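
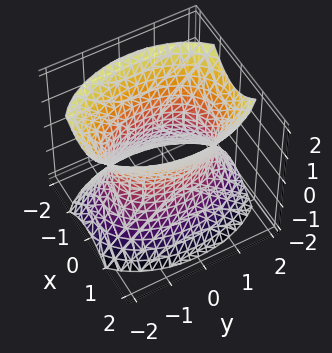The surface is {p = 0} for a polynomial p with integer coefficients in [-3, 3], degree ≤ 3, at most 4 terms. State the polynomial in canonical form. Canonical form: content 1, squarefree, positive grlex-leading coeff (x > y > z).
1. Degree: one connected sheet with a waist; a quadric, so deg p = 2.
2. Symmetries: mirror symmetry x ↦ −x ⇒ only even powers of x; it's symmetric under y → −y, forcing even powers of y; mirror symmetry z ↦ −z ⇒ only even powers of z.
3. From the axis intercepts and sections: among the integer gridlines, it crosses the x-axis at x ∈ {-1, 1}; it misses every integer gridline on the z-axis.
4. Together with the visible shape, these determine p as stated.

2*x^2 + y^2 - z^2 - 2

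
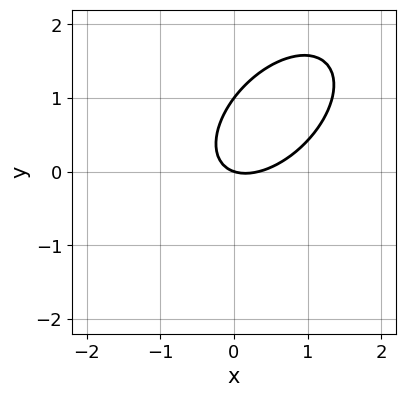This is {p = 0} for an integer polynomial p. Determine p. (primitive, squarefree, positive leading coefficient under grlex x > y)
3*x^2 - 3*x*y + 3*y^2 - x - 3*y

(a) Degree: the shape is more complex than any degree-1 curve, so deg p = 2.
(b) Checking where it meets the axes: the y-axis gridline crossings are at y ∈ {0, 1}; it crosses the x-axis at the gridline x = 0.
(c) These observations pin down the coefficients.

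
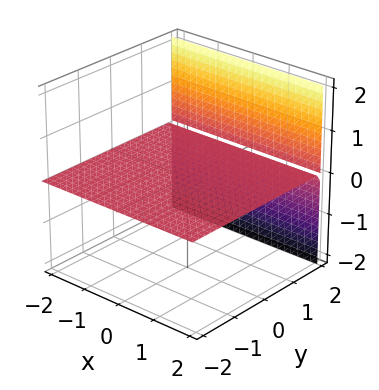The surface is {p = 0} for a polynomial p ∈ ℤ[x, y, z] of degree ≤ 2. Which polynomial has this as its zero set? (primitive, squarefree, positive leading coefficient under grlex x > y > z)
y*z - 2*z

There are 2 components. Treating them together as one polynomial.
deg p = 2. No degree-1 surface has this shape.
Reading off the gridlines: the visible x-axis segment lies entirely on the surface; the visible y-axis segment lies entirely on the surface; it crosses the z-axis at the gridline z = 0.
Fitting integer coefficients to these (and the overall shape) gives p.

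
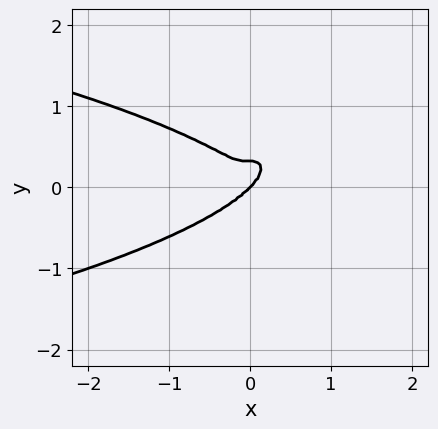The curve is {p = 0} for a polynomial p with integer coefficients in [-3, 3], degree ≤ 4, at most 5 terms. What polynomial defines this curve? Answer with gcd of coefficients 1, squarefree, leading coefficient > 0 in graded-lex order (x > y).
1. deg p = 4.
2. Reading off the gridlines: it crosses the y-axis at the gridline y = 0; it meets the x-axis at x = 0 (among the integer gridlines).
3. The integer polynomial consistent with all of this is the stated p.

x^2*y^2 + 3*y^4 + x^3 - y^3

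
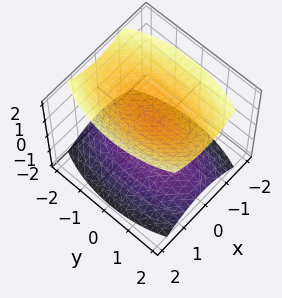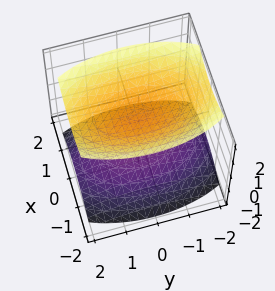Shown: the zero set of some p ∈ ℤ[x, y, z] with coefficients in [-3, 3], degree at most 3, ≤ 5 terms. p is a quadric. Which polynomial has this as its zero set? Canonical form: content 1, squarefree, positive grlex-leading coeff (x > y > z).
3*x^2 + y^2 - 3*z^2 + 3

1. The picture has 2 separate pieces.
2. deg p = 2.
3. Symmetries: it's symmetric under x → −x, forcing even powers of x; the y ↦ −y reflection is a symmetry, so y appears only in even powers; it's symmetric under z → −z, forcing even powers of z.
4. Checking where it meets the axes: no y-intercept at any integer in the box; the z-axis gridline crossings are at z ∈ {-1, 1}; no x-intercept at any integer in the box.
5. Matching integer coefficients to the picture gives p.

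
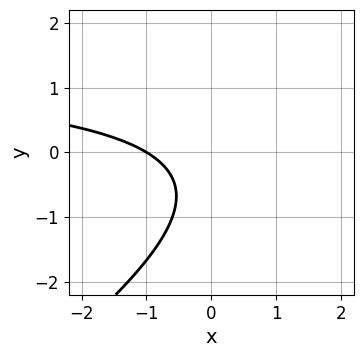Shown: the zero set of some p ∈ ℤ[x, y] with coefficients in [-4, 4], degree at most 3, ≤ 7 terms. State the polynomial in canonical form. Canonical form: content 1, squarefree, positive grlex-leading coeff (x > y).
2*x*y - 3*y^2 - 3*x - 3*y - 3

Degree: a generic line meets the curve in up to 2 points, so deg p = 2.
From the axis intercepts and sections: it meets the x-axis at x = -1 (among the integer gridlines); it misses every integer gridline on the y-axis.
Assembling these constraints gives the stated polynomial.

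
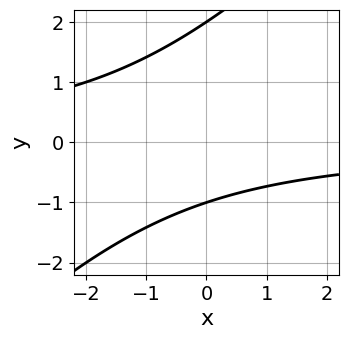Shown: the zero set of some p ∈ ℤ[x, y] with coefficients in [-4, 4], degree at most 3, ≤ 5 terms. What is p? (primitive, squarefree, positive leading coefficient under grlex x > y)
x*y - y^2 + y + 2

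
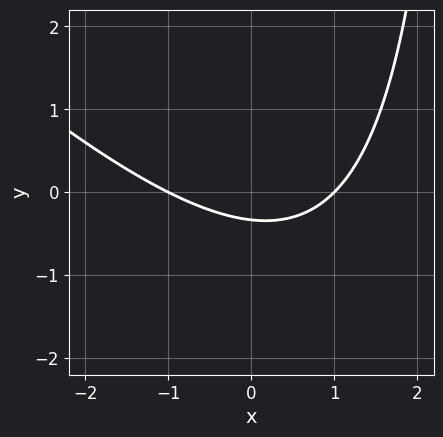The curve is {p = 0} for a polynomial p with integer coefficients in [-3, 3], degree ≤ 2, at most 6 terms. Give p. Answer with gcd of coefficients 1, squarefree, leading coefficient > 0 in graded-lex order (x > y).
x^2 + x*y - 3*y - 1

(a) deg p = 2. A generic line meets the curve in up to 2 points.
(b) Against the integer gridlines: among the integer gridlines, it crosses the x-axis at x ∈ {-1, 1}.
(c) Fitting integer coefficients to these (and the overall shape) gives p.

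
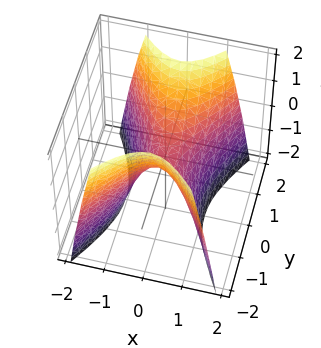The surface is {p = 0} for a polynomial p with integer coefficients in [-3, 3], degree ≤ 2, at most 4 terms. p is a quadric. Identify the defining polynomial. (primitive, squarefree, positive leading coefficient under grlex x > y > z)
(a) The degree is 2 — a hyperbolic paraboloid; a quadric.
(b) Symmetries: mirror symmetry y ↦ −y ⇒ only even powers of y; mirror symmetry x ↦ −x ⇒ only even powers of x.
(c) Reading off the gridlines: it meets the y-axis at y = 0 (among the integer gridlines); one z-axis crossing is at z = 0.
(d) Solving for integer coefficients yields p as stated.

2*x^2 - y^2 + z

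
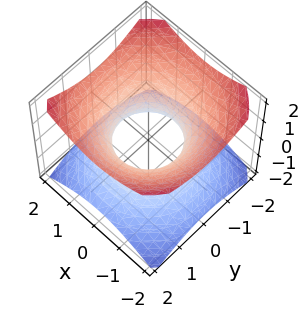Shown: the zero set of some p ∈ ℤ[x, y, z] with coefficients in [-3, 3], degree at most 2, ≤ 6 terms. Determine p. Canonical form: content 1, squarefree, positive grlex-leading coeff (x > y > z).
2*x^2 + 2*y^2 - 3*z^2 - 2

1. The degree is 2 — the shape is more complex than any degree-1 surface.
2. Symmetries: rotational symmetry about the z-axis ⇒ p depends on x, y only through x² + y².
3. Checking where it meets the axes: a circular section at z = 0 has radius exactly 1; the y-axis gridline crossings are at y ∈ {-1, 1}; among the integer gridlines, it crosses the x-axis at x ∈ {-1, 1}; no z-intercept at any integer in the box.
4. These observations pin down the coefficients.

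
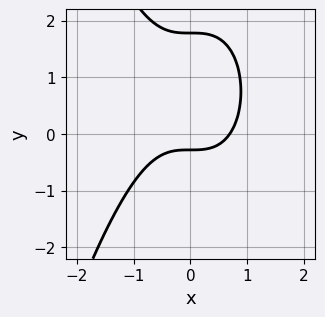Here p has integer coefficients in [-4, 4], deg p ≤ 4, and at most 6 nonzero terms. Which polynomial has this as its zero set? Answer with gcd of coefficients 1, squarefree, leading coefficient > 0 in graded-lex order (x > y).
(a) Degree: no degree-2 curve has this shape, so deg p = 3.
(b) Putting this together gives p.

3*x^3 + 2*y^2 - 3*y - 1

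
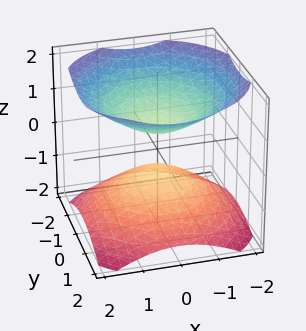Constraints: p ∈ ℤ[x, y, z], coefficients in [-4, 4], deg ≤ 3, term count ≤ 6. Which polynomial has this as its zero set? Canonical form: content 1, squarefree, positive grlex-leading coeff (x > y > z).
2*x^2 + 2*y^2 - 3*z^2 + 1

1. There are 2 components. They look like related sheets of one shape, so recover p as a whole.
2. The degree is 2 — two separate bowl-shaped sheets opening away from each other; a quadric.
3. Symmetries: the z ↦ −z reflection is a symmetry, so z appears only in even powers; the surface is invariant under rotation about z: p = q(x² + y², z).
4. From the axis intercepts and sections: the surface avoids every integer y-axis point in the box; the surface avoids every integer x-axis point in the box; a circular section at z = 1 has radius exactly 1.
5. The integer polynomial consistent with all of this is the stated p.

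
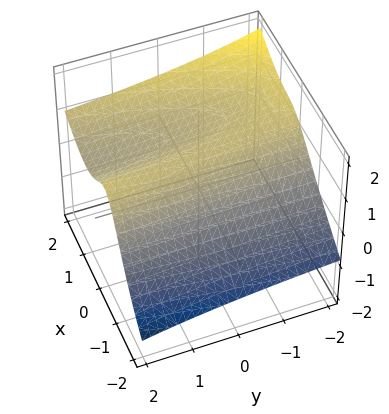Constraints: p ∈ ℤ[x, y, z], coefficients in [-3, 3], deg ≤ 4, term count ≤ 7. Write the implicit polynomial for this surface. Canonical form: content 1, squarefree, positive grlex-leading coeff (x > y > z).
2*x^3 - 3*x^2*z - x*y*z - 3*z + 3

(a) deg p = 3.
(b) Checking where it meets the axes: it meets the z-axis at z = 1 (among the integer gridlines); the surface avoids every integer y-axis point in the box.
(c) Matching integer coefficients to the picture gives p.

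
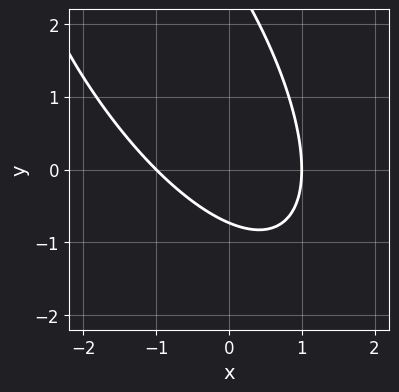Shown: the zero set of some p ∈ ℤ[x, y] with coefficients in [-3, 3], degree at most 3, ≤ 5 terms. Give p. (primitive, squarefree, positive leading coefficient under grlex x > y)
(a) Degree: the shape is more complex than any degree-1 curve, so deg p = 2.
(b) Checking where it meets the axes: among the integer gridlines, it crosses the x-axis at x ∈ {-1, 1}.
(c) Matching integer coefficients to the picture gives p.

2*x^2 + 2*x*y + y^2 - 2*y - 2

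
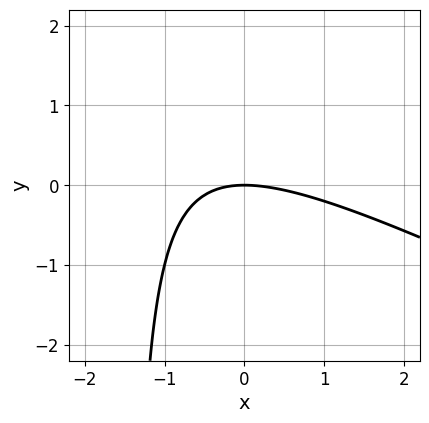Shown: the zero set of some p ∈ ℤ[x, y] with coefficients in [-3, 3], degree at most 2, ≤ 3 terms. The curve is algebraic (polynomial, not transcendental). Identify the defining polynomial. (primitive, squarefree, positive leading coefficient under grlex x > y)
x^2 + 2*x*y + 3*y

First, the degree is 2 — the shape is more complex than any degree-1 curve.
Then, from the axis intercepts and sections: it meets the y-axis at y = 0 (among the integer gridlines); it crosses the x-axis at the gridline x = 0.
Finally, matching integer coefficients to the picture gives p.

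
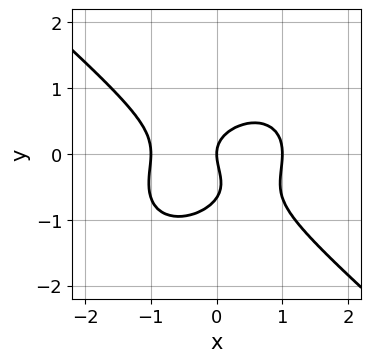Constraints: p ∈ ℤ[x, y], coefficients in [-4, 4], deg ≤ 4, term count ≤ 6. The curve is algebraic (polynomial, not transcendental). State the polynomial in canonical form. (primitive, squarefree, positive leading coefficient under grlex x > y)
2*x^3 + 3*y^3 + 2*y^2 - 2*x

Degree: a generic line meets the curve in up to 3 points, so deg p = 3.
From the visible intercepts: among the integer gridlines, it crosses the x-axis at x ∈ {-1, 0, 1}; it meets the y-axis at y = 0 (among the integer gridlines).
The integer polynomial consistent with all of this is the stated p.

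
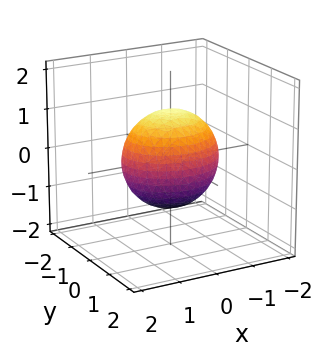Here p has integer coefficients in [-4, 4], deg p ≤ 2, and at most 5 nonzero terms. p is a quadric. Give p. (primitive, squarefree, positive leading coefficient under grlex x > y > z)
(a) Degree: a closed, bounded, convex surface; a quadric, so deg p = 2.
(b) Symmetries: the z ↦ −z reflection is a symmetry, so z appears only in even powers; it's symmetric under y → −y, forcing even powers of y; mirror symmetry x ↦ −x ⇒ only even powers of x.
(c) From the visible intercepts: among the integer gridlines, it crosses the y-axis at y ∈ {-1, 1}.
(d) Solving for integer coefficients yields p as stated.

2*x^2 + 3*y^2 + 2*z^2 - 3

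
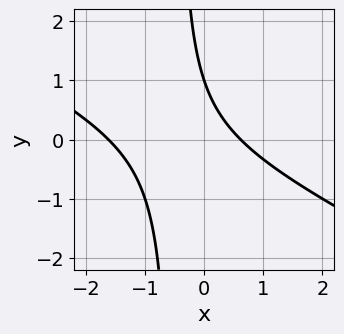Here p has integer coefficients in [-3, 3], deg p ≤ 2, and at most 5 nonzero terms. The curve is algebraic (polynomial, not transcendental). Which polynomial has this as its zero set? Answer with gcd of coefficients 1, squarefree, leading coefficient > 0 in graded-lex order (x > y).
Degree: no degree-1 curve has this shape, so deg p = 2.
Reading off the gridlines: one y-axis crossing is at y = 1.
Matching integer coefficients to the picture gives p.

x^2 + 2*x*y + x + y - 1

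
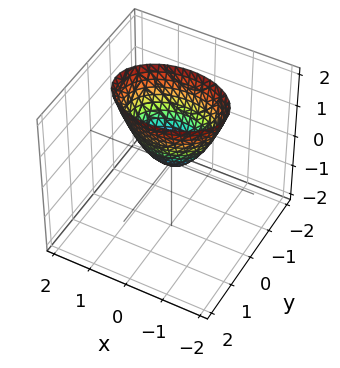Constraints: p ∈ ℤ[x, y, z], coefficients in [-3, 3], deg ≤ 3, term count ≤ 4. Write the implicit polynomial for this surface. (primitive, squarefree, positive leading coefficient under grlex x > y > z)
(a) deg p = 2. A paraboloid; a quadric.
(b) Symmetries: the y ↦ −y reflection is a symmetry, so y appears only in even powers; the x ↦ −x reflection is a symmetry, so x appears only in even powers.
(c) Checking where it meets the axes: it crosses the z-axis at the gridline z = 0; it crosses the x-axis at the gridline x = 0; it meets the y-axis at y = 0 (among the integer gridlines).
(d) Solving for integer coefficients yields p as stated.

x^2 + 2*y^2 - z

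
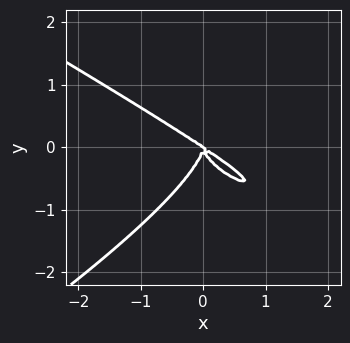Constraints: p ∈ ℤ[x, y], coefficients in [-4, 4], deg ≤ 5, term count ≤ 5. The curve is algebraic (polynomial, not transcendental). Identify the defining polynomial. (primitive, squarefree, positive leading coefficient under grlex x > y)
x^2*y^2 - 3*y^4 - 2*x^3 - 3*x^2*y

1. deg p = 4.
2. From the axis intercepts and sections: it crosses the x-axis at the gridline x = 0; it meets the y-axis at y = 0 (among the integer gridlines).
3. Assembling these constraints gives the stated polynomial.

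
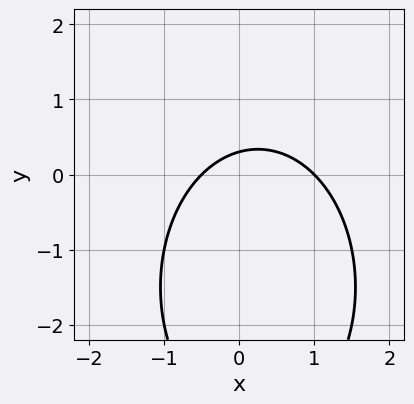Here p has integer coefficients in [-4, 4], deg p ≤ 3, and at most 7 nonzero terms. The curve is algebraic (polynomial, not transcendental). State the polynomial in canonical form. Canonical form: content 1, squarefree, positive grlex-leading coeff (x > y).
2*x^2 + y^2 - x + 3*y - 1

(a) The degree is 2 — a generic line meets the curve in up to 2 points.
(b) From the axis intercepts and sections: one x-axis crossing is at x = 1.
(c) Putting this together gives p.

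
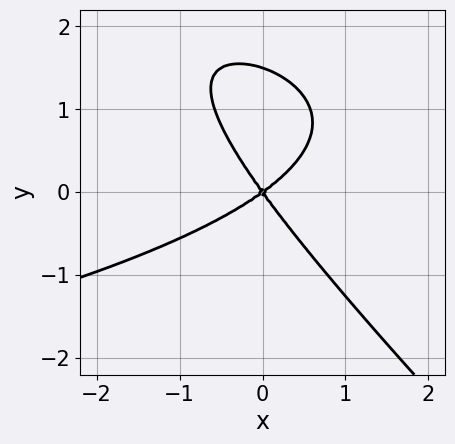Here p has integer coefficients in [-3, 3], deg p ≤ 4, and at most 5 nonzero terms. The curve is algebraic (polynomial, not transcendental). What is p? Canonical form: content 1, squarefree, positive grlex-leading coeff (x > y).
First, the degree is 3 — the shape is more complex than any degree-2 curve.
Then, from the visible intercepts: it meets the y-axis at y = 0 (among the integer gridlines); one x-axis crossing is at x = 0.
Finally, solving for integer coefficients yields p as stated.

2*x*y^2 + 2*y^3 + 3*x^2 - 2*x*y - 3*y^2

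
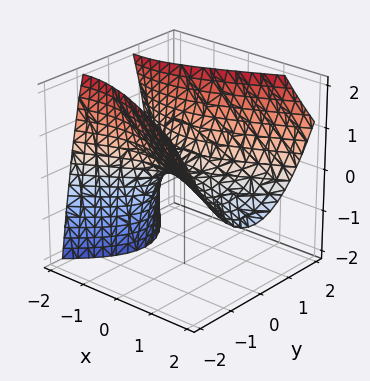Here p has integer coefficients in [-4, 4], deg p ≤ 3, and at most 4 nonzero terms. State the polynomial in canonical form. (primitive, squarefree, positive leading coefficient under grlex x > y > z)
x^2 + 2*x*z - 3*y^2 + 3*z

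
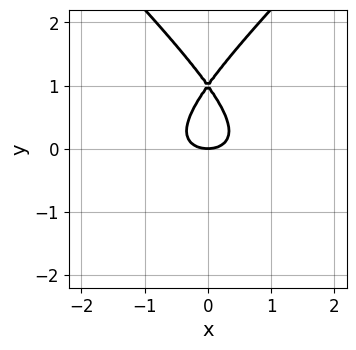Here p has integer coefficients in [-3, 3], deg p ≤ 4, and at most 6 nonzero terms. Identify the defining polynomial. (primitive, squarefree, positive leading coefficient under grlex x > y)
x^2*y - y^3 + x^2 + 2*y^2 - y

Degree: the shape is more complex than any degree-2 curve, so deg p = 3.
Symmetries: it's symmetric under x → −x, forcing even powers of x.
Checking where it meets the axes: among the integer gridlines, it crosses the y-axis at y ∈ {0, 1}; it crosses the x-axis at the gridline x = 0.
Solving for integer coefficients yields p as stated.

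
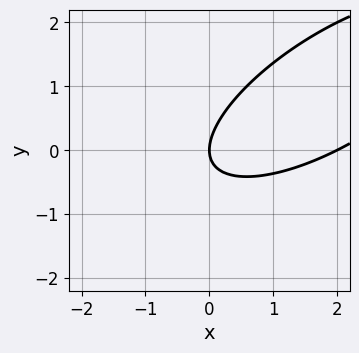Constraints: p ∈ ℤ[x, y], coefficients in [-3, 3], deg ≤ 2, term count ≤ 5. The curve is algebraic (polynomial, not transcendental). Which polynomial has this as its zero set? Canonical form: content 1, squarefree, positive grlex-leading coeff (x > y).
x^2 - 2*x*y + 2*y^2 - 2*x

deg p = 2.
Checking where it meets the axes: one y-axis crossing is at y = 0; among the integer gridlines, it crosses the x-axis at x ∈ {0, 2}.
Putting this together gives p.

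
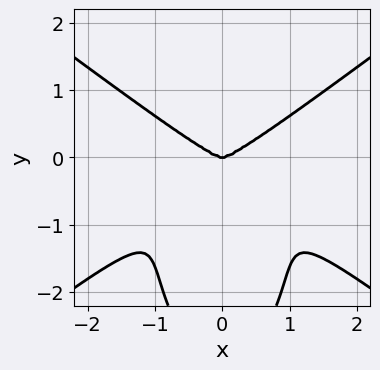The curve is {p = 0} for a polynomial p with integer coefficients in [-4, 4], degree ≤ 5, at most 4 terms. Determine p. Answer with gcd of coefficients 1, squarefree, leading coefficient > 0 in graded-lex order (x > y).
2*x^4 - 3*x^2*y^2 - y^4 - 3*y^3

1. deg p = 4.
2. Symmetries: mirror symmetry x ↦ −x ⇒ only even powers of x.
3. Checking where it meets the axes: it meets the y-axis at y = 0 (among the integer gridlines); one x-axis crossing is at x = 0.
4. Solving for integer coefficients yields p as stated.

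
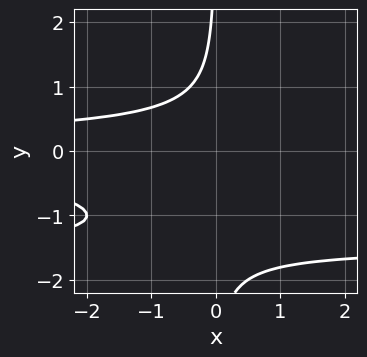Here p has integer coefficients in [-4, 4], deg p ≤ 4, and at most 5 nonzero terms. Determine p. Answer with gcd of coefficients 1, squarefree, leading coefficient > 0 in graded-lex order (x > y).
First, the degree is 4 — the shape is more complex than any degree-3 curve.
Then, against the integer gridlines: it misses every integer gridline on the y-axis; the curve avoids every integer x-axis point in the box.
Finally, solving for integer coefficients yields p as stated.

2*x*y^3 + 3*x*y^2 + 2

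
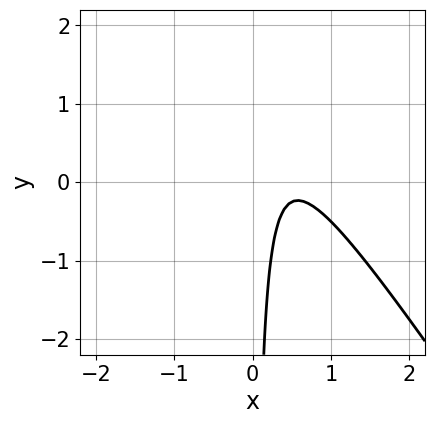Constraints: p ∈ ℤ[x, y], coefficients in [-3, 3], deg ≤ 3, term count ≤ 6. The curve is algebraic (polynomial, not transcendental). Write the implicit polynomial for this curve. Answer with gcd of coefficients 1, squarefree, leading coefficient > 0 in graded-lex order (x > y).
(a) deg p = 2.
(b) Observable constraints: it misses every integer gridline on the y-axis; it misses every integer gridline on the x-axis.
(c) Putting this together gives p.

3*x^2 + 2*x*y - 3*x + 1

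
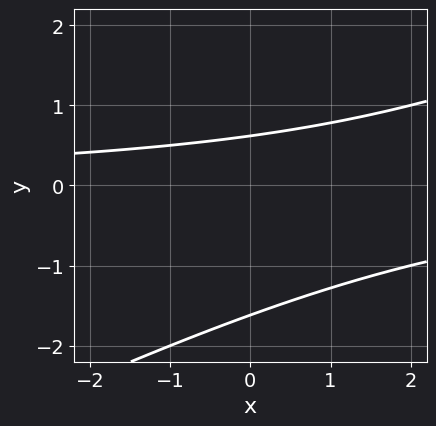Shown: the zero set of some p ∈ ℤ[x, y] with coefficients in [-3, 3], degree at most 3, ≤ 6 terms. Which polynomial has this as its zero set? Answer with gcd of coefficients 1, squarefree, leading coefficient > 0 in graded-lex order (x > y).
x*y - 2*y^2 - 2*y + 2

First, deg p = 2. The shape is more complex than any degree-1 curve.
Next, reading off the gridlines: no x-intercept at any integer in the box.
Finally, fitting integer coefficients to these (and the overall shape) gives p.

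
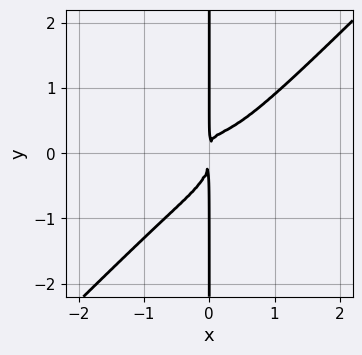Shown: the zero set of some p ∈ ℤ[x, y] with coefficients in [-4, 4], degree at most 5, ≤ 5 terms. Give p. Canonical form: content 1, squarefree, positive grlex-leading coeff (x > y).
3*x^4 - 3*x*y^3 - 2*x^2*y + x^2

1. deg p = 4. No degree-3 curve has this shape.
2. Reading off the gridlines: the visible y-axis segment lies entirely on the curve.
3. Putting this together gives p.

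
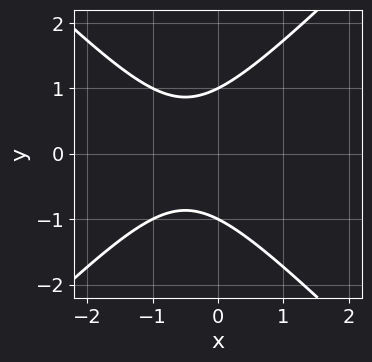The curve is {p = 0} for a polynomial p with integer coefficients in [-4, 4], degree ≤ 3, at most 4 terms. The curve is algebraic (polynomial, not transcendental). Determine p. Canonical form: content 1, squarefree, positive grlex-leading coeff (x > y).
x^2 - y^2 + x + 1

1. The degree is 2 — no degree-1 curve has this shape.
2. Symmetries: the y ↦ −y reflection is a symmetry, so y appears only in even powers.
3. From the visible intercepts: no x-intercept at any integer in the box; the y-axis gridline crossings are at y ∈ {-1, 1}.
4. Assembling these constraints gives the stated polynomial.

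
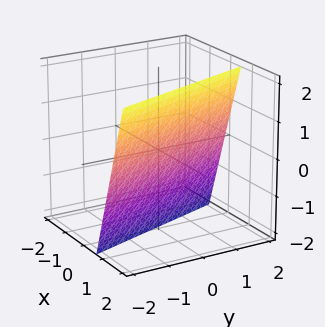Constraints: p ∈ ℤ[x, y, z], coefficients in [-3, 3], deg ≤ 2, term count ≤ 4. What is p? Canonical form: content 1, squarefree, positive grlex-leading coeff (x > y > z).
3*x + y - z - 2

1. The degree is 1 — the surface is flat (a plane).
2. From the visible intercepts: it crosses the y-axis at the gridline y = 2; it meets the z-axis at z = -2 (among the integer gridlines).
3. Assembling these constraints gives the stated polynomial.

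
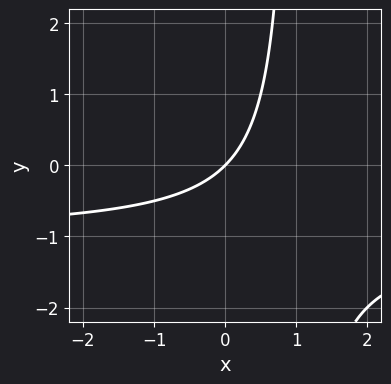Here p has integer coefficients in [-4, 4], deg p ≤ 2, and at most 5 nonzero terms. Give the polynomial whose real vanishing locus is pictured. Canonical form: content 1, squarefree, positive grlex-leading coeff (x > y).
1. deg p = 2. No degree-1 curve has this shape.
2. Checking where it meets the axes: it crosses the x-axis at the gridline x = 0; it meets the y-axis at y = 0 (among the integer gridlines).
3. Fitting integer coefficients to these (and the overall shape) gives p.

x*y + x - y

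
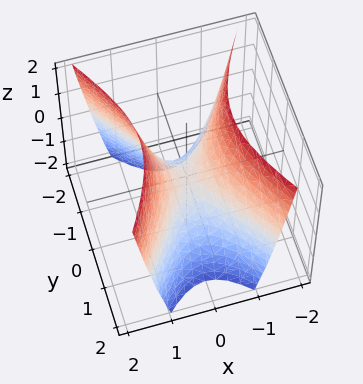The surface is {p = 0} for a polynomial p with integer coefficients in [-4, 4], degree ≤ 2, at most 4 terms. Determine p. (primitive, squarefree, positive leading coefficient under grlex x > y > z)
(a) Degree: a hyperbolic paraboloid; a quadric, so deg p = 2.
(b) Symmetries: it's symmetric under x → −x, forcing even powers of x; the y ↦ −y reflection is a symmetry, so y appears only in even powers.
(c) Against the integer gridlines: it crosses the y-axis at the gridline y = 0; it crosses the z-axis at the gridline z = 0; one x-axis crossing is at x = 0.
(d) These observations pin down the coefficients.

2*x^2 - y^2 - z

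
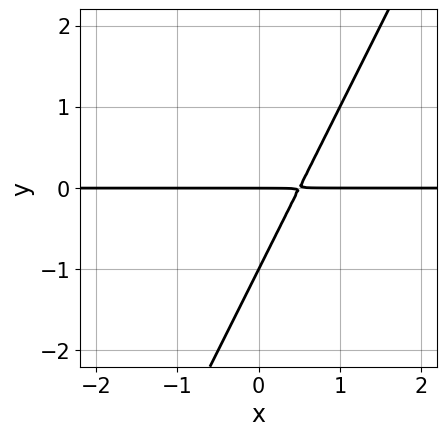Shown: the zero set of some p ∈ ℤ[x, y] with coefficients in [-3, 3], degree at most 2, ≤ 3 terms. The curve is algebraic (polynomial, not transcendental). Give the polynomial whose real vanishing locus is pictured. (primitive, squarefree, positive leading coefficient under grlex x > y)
First, deg p = 2. A generic line meets the curve in up to 2 points.
Next, from the axis intercepts and sections: among the integer gridlines, it crosses the y-axis at y ∈ {-1, 0}; the visible x-axis segment lies entirely on the curve.
Finally, assembling these constraints gives the stated polynomial.

2*x*y - y^2 - y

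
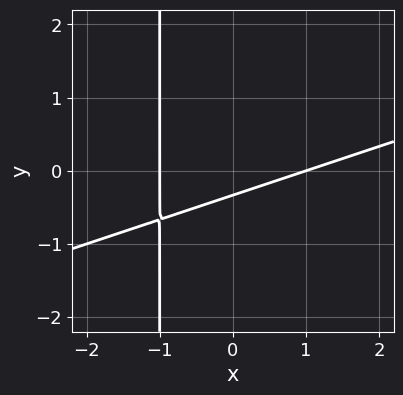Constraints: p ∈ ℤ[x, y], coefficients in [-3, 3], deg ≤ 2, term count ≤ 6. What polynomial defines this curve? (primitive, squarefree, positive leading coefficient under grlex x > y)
1. deg p = 2. No degree-1 curve has this shape.
2. Checking where it meets the axes: among the integer gridlines, it crosses the x-axis at x ∈ {-1, 1}.
3. Matching integer coefficients to the picture gives p.

x^2 - 3*x*y - 3*y - 1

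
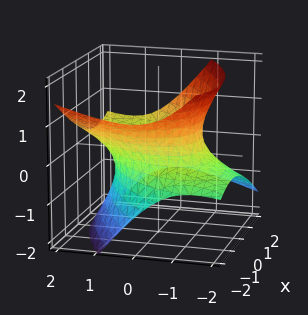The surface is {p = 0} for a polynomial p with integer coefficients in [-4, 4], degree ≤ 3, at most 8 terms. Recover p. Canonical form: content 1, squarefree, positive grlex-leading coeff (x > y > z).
x^2 - x*y + y^2 - 2*y*z - 2*z^2 - 2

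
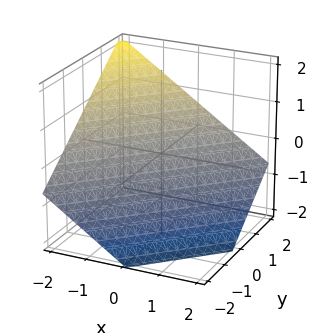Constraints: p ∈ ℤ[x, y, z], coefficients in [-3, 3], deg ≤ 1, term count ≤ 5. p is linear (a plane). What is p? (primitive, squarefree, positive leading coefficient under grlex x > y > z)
2*x - 2*y + 3*z + 2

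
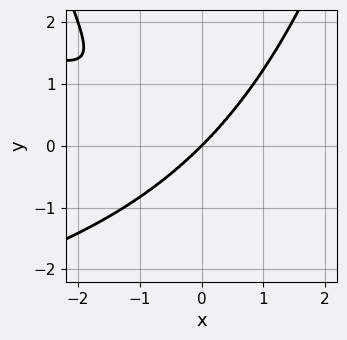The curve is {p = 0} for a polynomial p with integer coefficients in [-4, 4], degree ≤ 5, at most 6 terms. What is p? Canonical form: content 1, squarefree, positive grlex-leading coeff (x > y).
First, degree: the shape is more complex than any degree-3 curve, so deg p = 4.
Then, observable constraints: it meets the y-axis at y = 0 (among the integer gridlines); it meets the x-axis at x = 0 (among the integer gridlines).
Finally, matching integer coefficients to the picture gives p.

x^2*y^2 + x^3 + x^2*y - 2*y^3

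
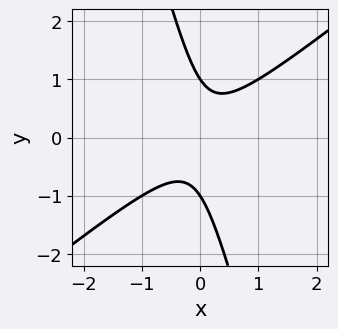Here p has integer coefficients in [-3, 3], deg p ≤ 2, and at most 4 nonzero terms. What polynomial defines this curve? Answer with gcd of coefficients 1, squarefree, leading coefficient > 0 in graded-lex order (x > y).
(a) deg p = 2.
(b) Against the integer gridlines: among the integer gridlines, it crosses the y-axis at y ∈ {-1, 1}; no x-intercept at any integer in the box.
(c) These observations pin down the coefficients.

3*x^2 - 3*x*y - y^2 + 1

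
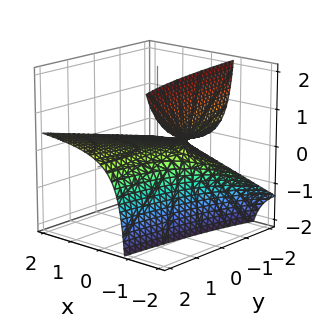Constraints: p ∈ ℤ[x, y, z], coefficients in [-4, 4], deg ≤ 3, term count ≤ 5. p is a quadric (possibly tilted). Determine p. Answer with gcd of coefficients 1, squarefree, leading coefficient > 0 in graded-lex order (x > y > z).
x*y - 3*x*z - 3*z

First, degree: no degree-1 surface has this shape, so deg p = 2.
Next, from the axis intercepts and sections: every point of the y-axis in the box is on the surface; every point of the x-axis in the box is on the surface; it meets the z-axis at z = 0 (among the integer gridlines).
Finally, these observations pin down the coefficients.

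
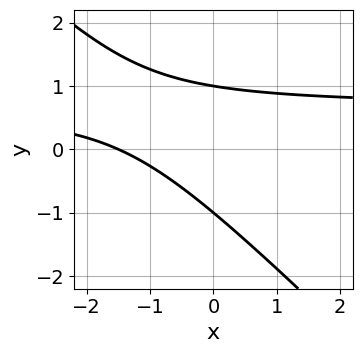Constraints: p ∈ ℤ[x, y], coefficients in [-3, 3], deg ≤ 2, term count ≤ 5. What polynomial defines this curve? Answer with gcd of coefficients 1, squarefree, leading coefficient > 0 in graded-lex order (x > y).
3*x*y + 3*y^2 - 2*x - 3

(a) deg p = 2. The shape is more complex than any degree-1 curve.
(b) From the axis intercepts and sections: among the integer gridlines, it crosses the y-axis at y ∈ {-1, 1}.
(c) Assembling these constraints gives the stated polynomial.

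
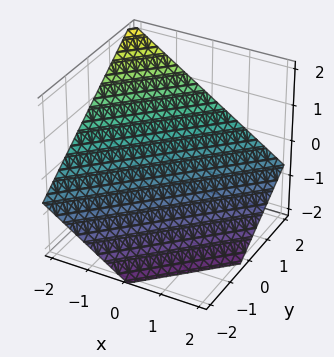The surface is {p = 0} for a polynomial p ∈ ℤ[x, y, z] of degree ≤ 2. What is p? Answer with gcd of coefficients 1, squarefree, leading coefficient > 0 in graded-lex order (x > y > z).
2*x - 2*y + 3*z + 2

First, deg p = 1. Every cross-section is a straight line — this is a plane.
Then, reading off the gridlines: one x-axis crossing is at x = -1; one y-axis crossing is at y = 1.
Finally, fitting integer coefficients to these (and the overall shape) gives p.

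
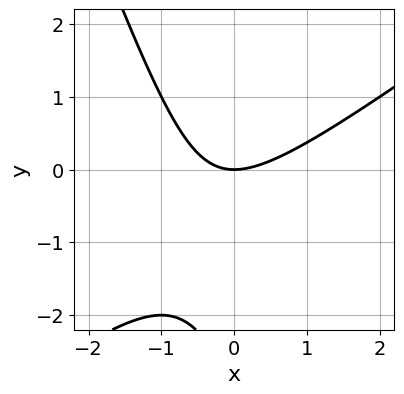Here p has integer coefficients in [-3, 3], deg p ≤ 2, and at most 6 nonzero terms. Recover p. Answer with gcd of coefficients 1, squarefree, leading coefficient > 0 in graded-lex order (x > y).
deg p = 2. A generic line meets the curve in up to 2 points.
From the axis intercepts and sections: it meets the y-axis at y = 0 (among the integer gridlines); it crosses the x-axis at the gridline x = 0.
Fitting integer coefficients to these (and the overall shape) gives p.

2*x^2 - 2*x*y - y^2 - 3*y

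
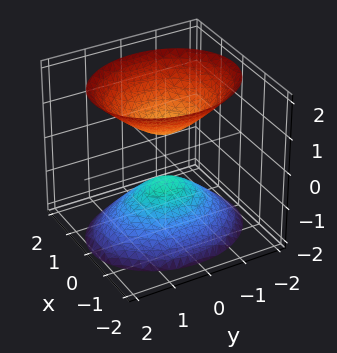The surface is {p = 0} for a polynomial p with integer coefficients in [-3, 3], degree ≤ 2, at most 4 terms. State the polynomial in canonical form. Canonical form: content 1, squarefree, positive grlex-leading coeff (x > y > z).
(a) The picture has 2 separate pieces. Treating them together as one polynomial.
(b) The degree is 2 — two sheets facing apart; a quadric.
(c) Symmetries: it's symmetric under z → −z, forcing even powers of z; the y ↦ −y reflection is a symmetry, so y appears only in even powers; the x ↦ −x reflection is a symmetry, so x appears only in even powers.
(d) Checking where it meets the axes: it misses every integer gridline on the y-axis; no x-intercept at any integer in the box.
(e) Fitting integer coefficients to these (and the overall shape) gives p.

3*x^2 + 2*y^2 - 2*z^2 + 1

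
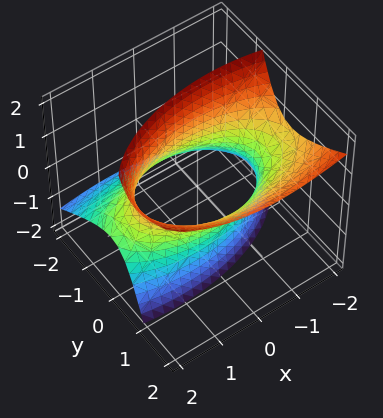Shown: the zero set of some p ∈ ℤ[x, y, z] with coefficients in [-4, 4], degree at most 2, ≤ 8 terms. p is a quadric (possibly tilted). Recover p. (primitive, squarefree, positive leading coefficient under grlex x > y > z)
x^2 + x*z + 3*y^2 - 3*y*z - z^2 - 3

First, deg p = 2. The shape is more complex than any degree-1 surface.
Then, against the integer gridlines: the surface avoids every integer z-axis point in the box; the y-axis gridline crossings are at y ∈ {-1, 1}.
Finally, solving for integer coefficients yields p as stated.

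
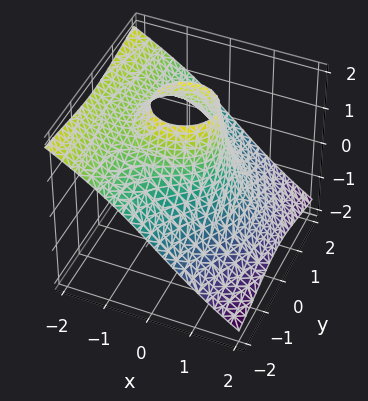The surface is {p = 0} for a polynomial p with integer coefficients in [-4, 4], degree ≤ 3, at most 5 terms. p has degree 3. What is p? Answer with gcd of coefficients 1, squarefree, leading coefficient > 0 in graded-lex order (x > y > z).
2*x^3 + 3*x^2*z + 3*x*y^2 + 3*y^2*z - 3

1. Degree: no degree-2 surface has this shape, so deg p = 3.
2. From the visible intercepts: no y-intercept at any integer in the box; no z-intercept at any integer in the box.
3. Assembling these constraints gives the stated polynomial.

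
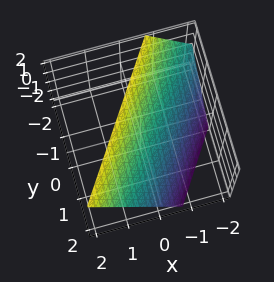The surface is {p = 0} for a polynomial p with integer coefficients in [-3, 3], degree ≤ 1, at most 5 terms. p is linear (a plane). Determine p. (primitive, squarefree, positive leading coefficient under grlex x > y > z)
1. deg p = 1.
2. Checking where it meets the axes: it meets the z-axis at z = 1 (among the integer gridlines); it meets the y-axis at y = 1 (among the integer gridlines).
3. Putting this together gives p.

3*x - 2*y - 2*z + 2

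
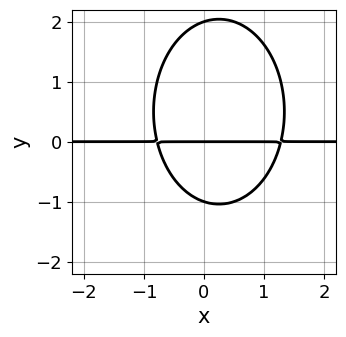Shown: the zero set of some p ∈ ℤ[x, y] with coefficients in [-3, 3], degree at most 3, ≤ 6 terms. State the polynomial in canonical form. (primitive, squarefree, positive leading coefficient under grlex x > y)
First, the degree is 3 — no degree-2 curve has this shape.
Next, reading off the gridlines: the visible x-axis segment lies entirely on the curve; among the integer gridlines, it crosses the y-axis at y ∈ {-1, 0, 2}.
Finally, the integer polynomial consistent with all of this is the stated p.

2*x^2*y + y^3 - x*y - y^2 - 2*y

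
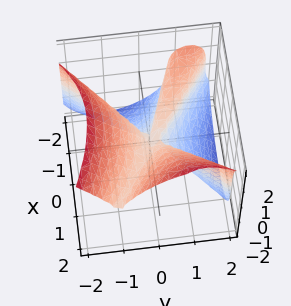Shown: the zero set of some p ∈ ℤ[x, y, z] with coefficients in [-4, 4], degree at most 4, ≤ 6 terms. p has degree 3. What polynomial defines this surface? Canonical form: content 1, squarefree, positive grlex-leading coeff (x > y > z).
x^3 + 3*x^2*y - 3*y^3 - 2*z^3 + y^2

First, degree: a generic line meets the surface in up to 3 points, so deg p = 3.
Next, observable constraints: one z-axis crossing is at z = 0; it crosses the x-axis at the gridline x = 0.
Finally, solving for integer coefficients yields p as stated.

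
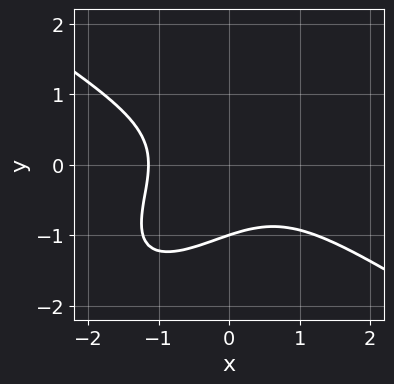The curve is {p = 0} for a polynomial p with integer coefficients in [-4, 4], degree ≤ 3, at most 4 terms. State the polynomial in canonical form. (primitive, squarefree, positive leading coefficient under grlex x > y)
2*x^3 - 3*x*y^2 + 3*y^3 + 3

1. The degree is 3 — no degree-2 curve has this shape.
2. Checking where it meets the axes: it meets the y-axis at y = -1 (among the integer gridlines).
3. Fitting integer coefficients to these (and the overall shape) gives p.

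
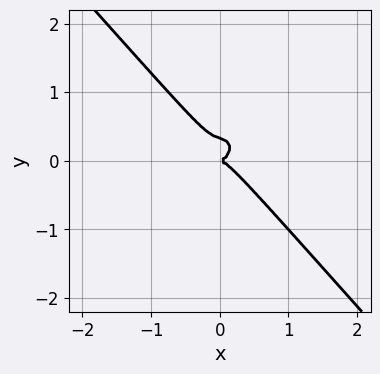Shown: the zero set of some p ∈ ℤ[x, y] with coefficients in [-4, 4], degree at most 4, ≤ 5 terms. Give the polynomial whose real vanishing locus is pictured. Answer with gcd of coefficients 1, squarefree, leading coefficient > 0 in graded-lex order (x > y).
First, deg p = 3. No degree-2 curve has this shape.
Then, observable constraints: it meets the y-axis at y = 0 (among the integer gridlines); it meets the x-axis at x = 0 (among the integer gridlines).
Finally, assembling these constraints gives the stated polynomial.

3*x^3 + x*y^2 + 3*y^3 - y^2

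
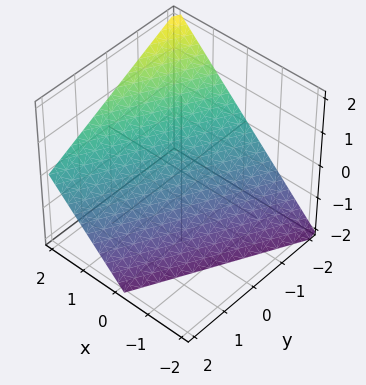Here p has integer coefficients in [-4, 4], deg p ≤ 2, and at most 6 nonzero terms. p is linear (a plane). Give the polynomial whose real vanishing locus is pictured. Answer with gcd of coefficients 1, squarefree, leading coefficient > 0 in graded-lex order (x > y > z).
2*x - y - 2*z - 2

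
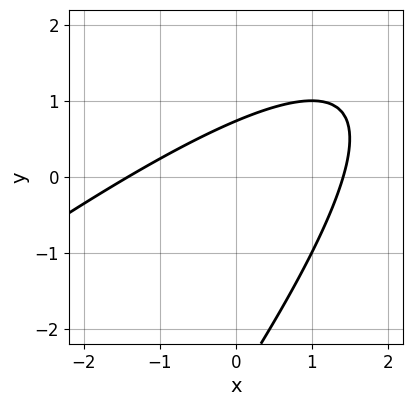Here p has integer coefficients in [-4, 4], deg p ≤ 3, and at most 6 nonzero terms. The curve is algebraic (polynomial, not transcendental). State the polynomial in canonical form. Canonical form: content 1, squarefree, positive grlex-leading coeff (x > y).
(a) The degree is 2 — a generic line meets the curve in up to 2 points.
(b) The integer polynomial consistent with all of this is the stated p.

x^2 - 2*x*y + y^2 + 2*y - 2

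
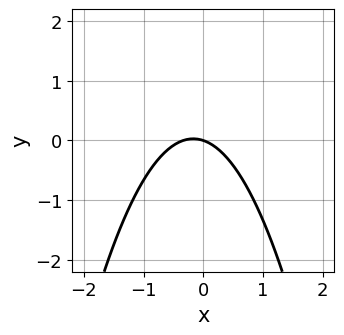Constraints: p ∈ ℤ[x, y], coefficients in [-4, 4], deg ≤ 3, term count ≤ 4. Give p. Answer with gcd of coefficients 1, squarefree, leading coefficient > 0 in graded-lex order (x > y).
1. deg p = 2.
2. Reading off the gridlines: one y-axis crossing is at y = 0; one x-axis crossing is at x = 0.
3. Together with the visible shape, these determine p as stated.

3*x^2 + x + 3*y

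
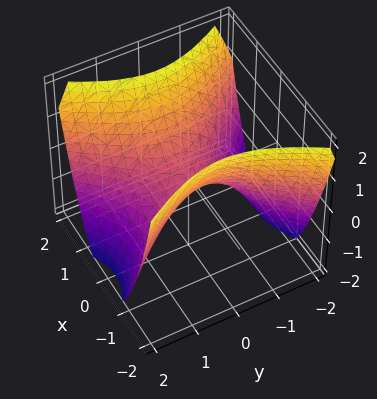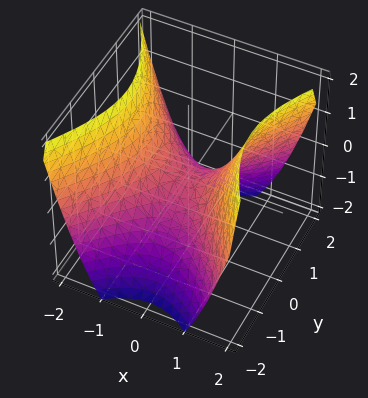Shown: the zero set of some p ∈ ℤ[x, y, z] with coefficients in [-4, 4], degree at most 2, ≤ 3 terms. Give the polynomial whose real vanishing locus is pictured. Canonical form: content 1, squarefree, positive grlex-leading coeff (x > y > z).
3*x^2 - 2*y^2 - 3*z

deg p = 2. A saddle surface; a quadric.
Symmetries: it's symmetric under y → −y, forcing even powers of y; mirror symmetry x ↦ −x ⇒ only even powers of x.
Checking where it meets the axes: it meets the x-axis at x = 0 (among the integer gridlines); one y-axis crossing is at y = 0.
Putting this together gives p.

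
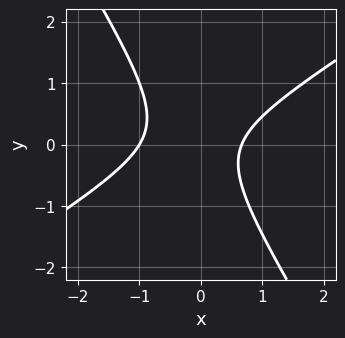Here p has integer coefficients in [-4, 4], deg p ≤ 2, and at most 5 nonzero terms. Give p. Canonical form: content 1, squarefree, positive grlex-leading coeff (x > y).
3*x^2 - 3*x*y - 3*y^2 + x - 2

First, deg p = 2. No degree-1 curve has this shape.
Next, from the visible intercepts: it meets the x-axis at x = -1 (among the integer gridlines); the curve avoids every integer y-axis point in the box.
Finally, putting this together gives p.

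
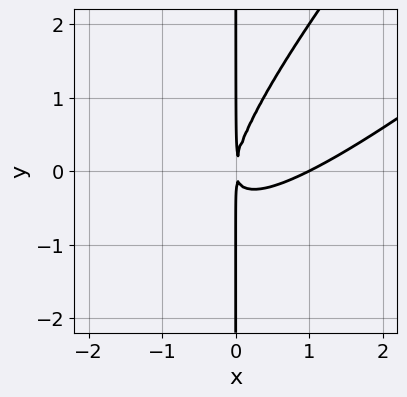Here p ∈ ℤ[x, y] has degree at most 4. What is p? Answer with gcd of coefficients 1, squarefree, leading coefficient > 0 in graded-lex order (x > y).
The degree is 3 — the shape is more complex than any degree-2 curve.
Against the integer gridlines: it crosses the x-axis at the gridline x = 1; the visible y-axis segment lies entirely on the curve.
Solving for integer coefficients yields p as stated.

x^3 - 2*x^2*y + x*y^2 - x^2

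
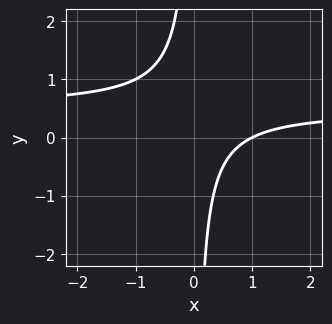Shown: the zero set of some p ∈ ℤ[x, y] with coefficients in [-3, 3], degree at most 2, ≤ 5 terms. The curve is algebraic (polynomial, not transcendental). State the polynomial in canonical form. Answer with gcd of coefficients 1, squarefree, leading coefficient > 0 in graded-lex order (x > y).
First, the degree is 2 — a generic line meets the curve in up to 2 points.
Then, checking where it meets the axes: no y-intercept at any integer in the box; it meets the x-axis at x = 1 (among the integer gridlines).
Finally, together with the visible shape, these determine p as stated.

2*x*y - x + 1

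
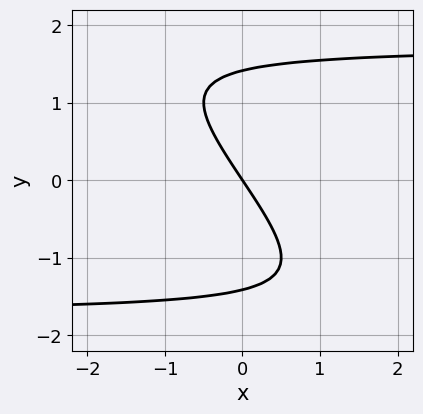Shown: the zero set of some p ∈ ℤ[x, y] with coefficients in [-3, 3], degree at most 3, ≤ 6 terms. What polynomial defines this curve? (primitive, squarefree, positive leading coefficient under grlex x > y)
x*y^2 + y^3 - 3*x - 2*y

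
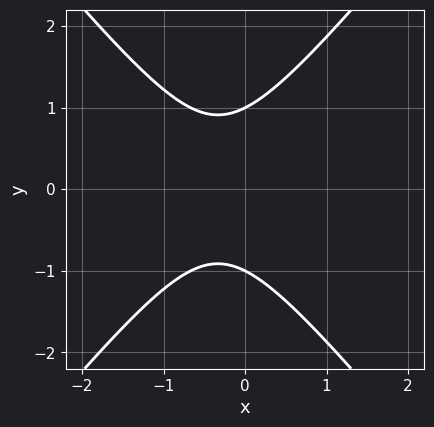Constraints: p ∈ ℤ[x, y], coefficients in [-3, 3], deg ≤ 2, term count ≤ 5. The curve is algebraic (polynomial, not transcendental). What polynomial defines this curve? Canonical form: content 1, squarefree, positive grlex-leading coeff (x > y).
3*x^2 - 2*y^2 + 2*x + 2

The degree is 2 — the shape is more complex than any degree-1 curve.
Symmetries: it's symmetric under y → −y, forcing even powers of y.
Checking where it meets the axes: it misses every integer gridline on the x-axis; the y-axis gridline crossings are at y ∈ {-1, 1}.
Fitting integer coefficients to these (and the overall shape) gives p.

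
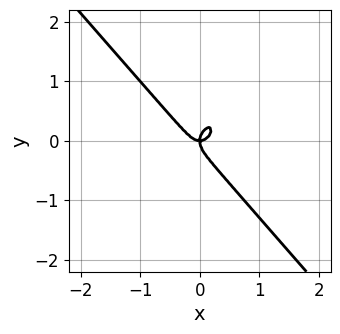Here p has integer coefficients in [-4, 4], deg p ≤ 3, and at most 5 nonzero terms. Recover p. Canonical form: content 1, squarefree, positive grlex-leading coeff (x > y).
3*x^3 + 2*y^3 - x*y

1. The degree is 3 — the shape is more complex than any degree-2 curve.
2. From the axis intercepts and sections: it meets the x-axis at x = 0 (among the integer gridlines); one y-axis crossing is at y = 0.
3. Assembling these constraints gives the stated polynomial.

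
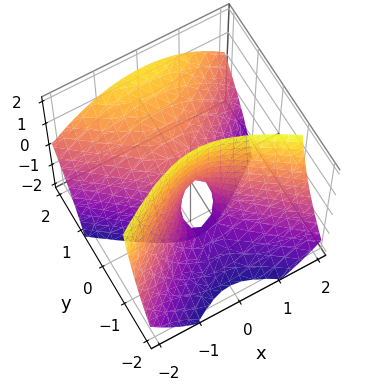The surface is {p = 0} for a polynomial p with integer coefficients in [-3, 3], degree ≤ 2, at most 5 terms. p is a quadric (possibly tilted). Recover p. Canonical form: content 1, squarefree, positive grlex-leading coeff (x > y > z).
2*x^2 - 3*y^2 + 3*y*z + z

The degree is 2 — no degree-1 surface has this shape.
Observable constraints: it crosses the z-axis at the gridline z = 0; it crosses the x-axis at the gridline x = 0.
Solving for integer coefficients yields p as stated.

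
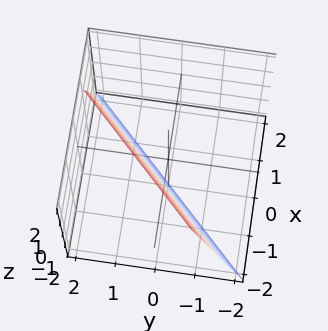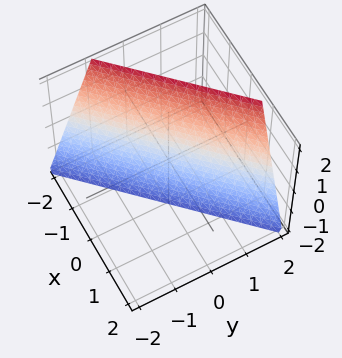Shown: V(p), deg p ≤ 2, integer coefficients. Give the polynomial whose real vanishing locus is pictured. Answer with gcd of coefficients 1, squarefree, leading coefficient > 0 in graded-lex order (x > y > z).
The degree is 1 — every cross-section is a straight line — this is a plane.
From the axis intercepts and sections: it meets the z-axis at z = -2 (among the integer gridlines).
Solving for integer coefficients yields p as stated.

3*x - 3*y + z + 2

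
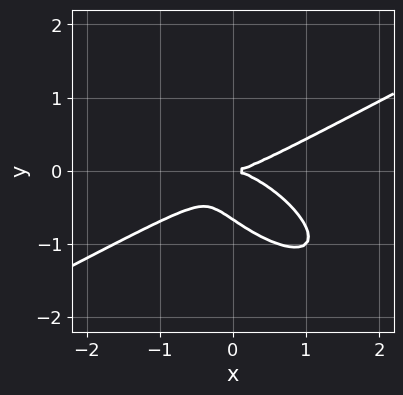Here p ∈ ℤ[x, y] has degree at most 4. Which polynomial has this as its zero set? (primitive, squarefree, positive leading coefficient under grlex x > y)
First, the degree is 3 — no degree-2 curve has this shape.
Then, reading off the gridlines: one y-axis crossing is at y = 0; one x-axis crossing is at x = 0.
Finally, matching integer coefficients to the picture gives p.

x^3 - 2*x*y^2 - 3*y^3 - 2*y^2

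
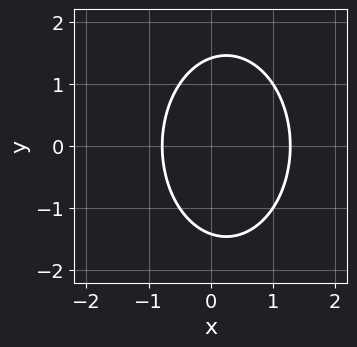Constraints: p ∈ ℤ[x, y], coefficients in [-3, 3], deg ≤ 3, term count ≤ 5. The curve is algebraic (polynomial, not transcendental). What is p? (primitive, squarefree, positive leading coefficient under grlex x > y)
2*x^2 + y^2 - x - 2

The degree is 2 — no degree-1 curve has this shape.
Symmetries: it's symmetric under y → −y, forcing even powers of y.
Assembling these constraints gives the stated polynomial.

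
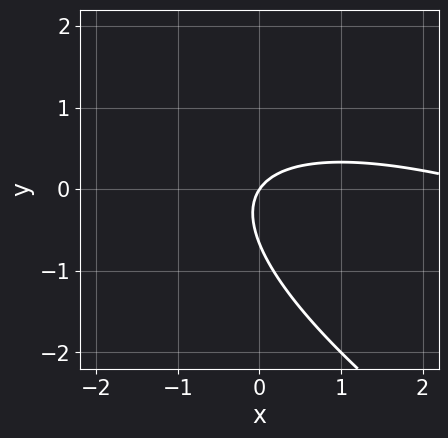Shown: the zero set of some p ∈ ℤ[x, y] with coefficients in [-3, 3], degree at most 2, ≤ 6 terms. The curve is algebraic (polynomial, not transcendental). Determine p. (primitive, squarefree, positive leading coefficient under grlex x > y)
Degree: the shape is more complex than any degree-1 curve, so deg p = 2.
Reading off the gridlines: it meets the x-axis at x = 0 (among the integer gridlines); one y-axis crossing is at y = 0.
These observations pin down the coefficients.

x^2 + 3*x*y + 3*y^2 - 3*x + 2*y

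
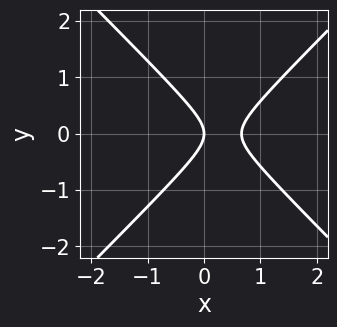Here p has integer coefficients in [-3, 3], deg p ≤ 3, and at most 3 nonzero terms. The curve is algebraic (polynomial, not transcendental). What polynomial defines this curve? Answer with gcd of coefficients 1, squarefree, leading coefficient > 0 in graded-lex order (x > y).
(a) Degree: the shape is more complex than any degree-1 curve, so deg p = 2.
(b) Symmetries: mirror symmetry y ↦ −y ⇒ only even powers of y.
(c) Against the integer gridlines: it meets the x-axis at x = 0 (among the integer gridlines); one y-axis crossing is at y = 0.
(d) The integer polynomial consistent with all of this is the stated p.

3*x^2 - 3*y^2 - 2*x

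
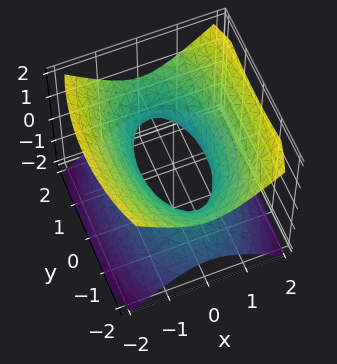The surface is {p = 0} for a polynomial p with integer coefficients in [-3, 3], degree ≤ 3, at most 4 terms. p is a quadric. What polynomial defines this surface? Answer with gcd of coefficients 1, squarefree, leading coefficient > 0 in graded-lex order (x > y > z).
3*x^2 + y^2 - 3*z^2 - 2

First, the degree is 2 — one connected sheet with a waist; a quadric.
Next, symmetries: the y ↦ −y reflection is a symmetry, so y appears only in even powers; it's symmetric under z → −z, forcing even powers of z; the x ↦ −x reflection is a symmetry, so x appears only in even powers.
Then, observable constraints: the surface avoids every integer z-axis point in the box.
Finally, matching integer coefficients to the picture gives p.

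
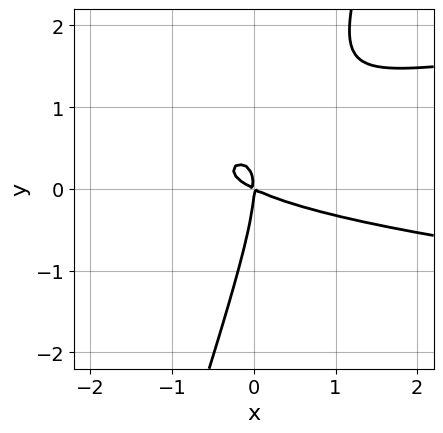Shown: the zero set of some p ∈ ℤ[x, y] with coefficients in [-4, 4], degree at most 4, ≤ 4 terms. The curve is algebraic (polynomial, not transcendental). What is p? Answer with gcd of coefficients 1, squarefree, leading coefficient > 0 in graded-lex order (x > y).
Degree: a generic line meets the curve in up to 3 points, so deg p = 3.
Against the integer gridlines: it crosses the y-axis at the gridline y = 0; one x-axis crossing is at x = 0.
Matching integer coefficients to the picture gives p.

3*x*y^2 - y^3 - x^2 - 2*x*y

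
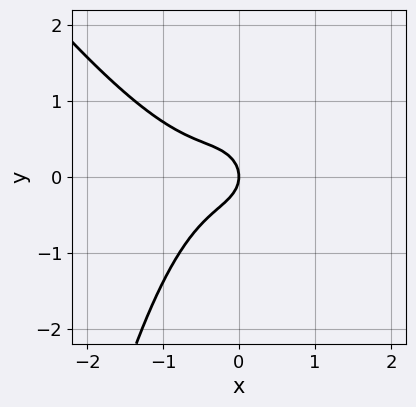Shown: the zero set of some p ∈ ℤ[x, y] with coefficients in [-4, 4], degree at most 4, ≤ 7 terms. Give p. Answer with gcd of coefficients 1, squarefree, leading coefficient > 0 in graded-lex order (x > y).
First, deg p = 3. A generic line meets the curve in up to 3 points.
Next, reading off the gridlines: it crosses the y-axis at the gridline y = 0; it crosses the x-axis at the gridline x = 0.
Finally, matching integer coefficients to the picture gives p.

3*x^3 + 2*x^2*y + 2*x^2 + 3*y^2 + 2*x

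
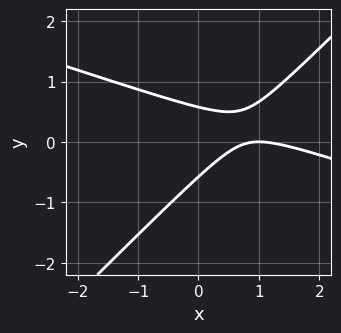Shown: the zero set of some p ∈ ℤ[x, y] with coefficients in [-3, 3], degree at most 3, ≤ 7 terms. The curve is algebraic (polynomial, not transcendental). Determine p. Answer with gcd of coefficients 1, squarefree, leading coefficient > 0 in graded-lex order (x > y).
x^2 + 2*x*y - 3*y^2 - 2*x + 1

First, degree: no degree-1 curve has this shape, so deg p = 2.
Next, from the axis intercepts and sections: it meets the x-axis at x = 1 (among the integer gridlines).
Finally, assembling these constraints gives the stated polynomial.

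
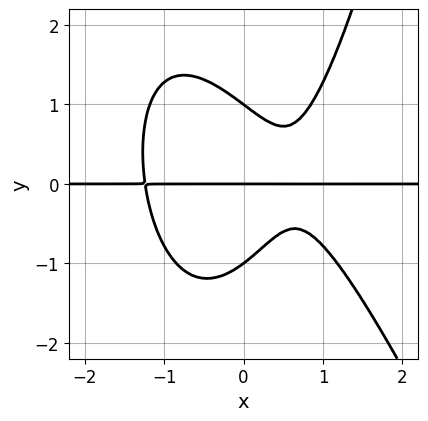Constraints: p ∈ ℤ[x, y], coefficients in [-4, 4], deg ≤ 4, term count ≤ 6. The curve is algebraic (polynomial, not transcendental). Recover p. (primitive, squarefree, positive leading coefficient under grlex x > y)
First, degree: the shape is more complex than any degree-3 curve, so deg p = 4.
Next, checking where it meets the axes: the visible x-axis segment lies entirely on the curve; among the integer gridlines, it crosses the y-axis at y ∈ {-1, 0, 1}.
Finally, the integer polynomial consistent with all of this is the stated p.

3*x^3*y + x^2*y^2 - 2*y^3 - 3*x*y + 2*y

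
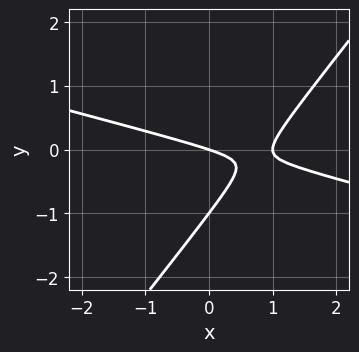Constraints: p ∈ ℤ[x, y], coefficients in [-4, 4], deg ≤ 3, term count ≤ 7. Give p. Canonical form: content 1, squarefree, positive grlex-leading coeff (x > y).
x^2 + 3*x*y - 3*y^2 - x - 3*y

Degree: a generic line meets the curve in up to 2 points, so deg p = 2.
From the visible intercepts: among the integer gridlines, it crosses the x-axis at x ∈ {0, 1}; among the integer gridlines, it crosses the y-axis at y ∈ {-1, 0}.
These observations pin down the coefficients.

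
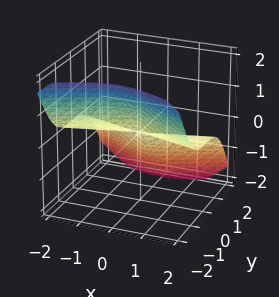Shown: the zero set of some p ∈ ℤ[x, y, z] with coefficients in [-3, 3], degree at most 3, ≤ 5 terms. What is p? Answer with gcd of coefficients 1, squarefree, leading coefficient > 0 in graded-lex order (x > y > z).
1. deg p = 3.
2. Checking where it meets the axes: it meets the z-axis at z = 0 (among the integer gridlines); one y-axis crossing is at y = 0.
3. These observations pin down the coefficients.

2*x^2*z + 2*y^3 + z^3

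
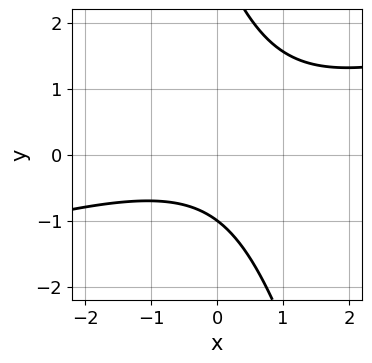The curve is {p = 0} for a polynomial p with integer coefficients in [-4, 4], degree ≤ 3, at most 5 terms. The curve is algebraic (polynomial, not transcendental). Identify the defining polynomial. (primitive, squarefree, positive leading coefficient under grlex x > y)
1. Degree: the shape is more complex than any degree-1 curve, so deg p = 2.
2. Against the integer gridlines: the curve avoids every integer x-axis point in the box; it meets the y-axis at y = -1 (among the integer gridlines).
3. Together with the visible shape, these determine p as stated.

x^2 - 3*x*y - y^2 + 2*y + 3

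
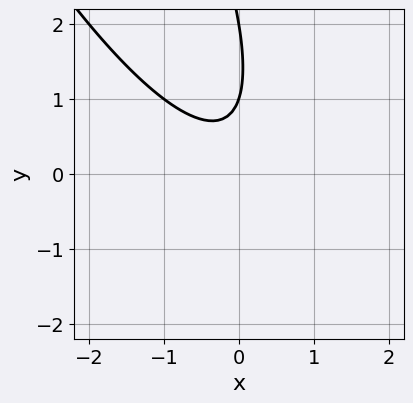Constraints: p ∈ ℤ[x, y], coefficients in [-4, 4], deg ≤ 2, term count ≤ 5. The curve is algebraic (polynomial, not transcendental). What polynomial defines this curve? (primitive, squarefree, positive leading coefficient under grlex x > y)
3*x^2 + 3*x*y + y^2 - 3*y + 2

The degree is 2 — a generic line meets the curve in up to 2 points.
Checking where it meets the axes: the curve avoids every integer x-axis point in the box; the y-axis gridline crossings are at y ∈ {1, 2}.
These observations pin down the coefficients.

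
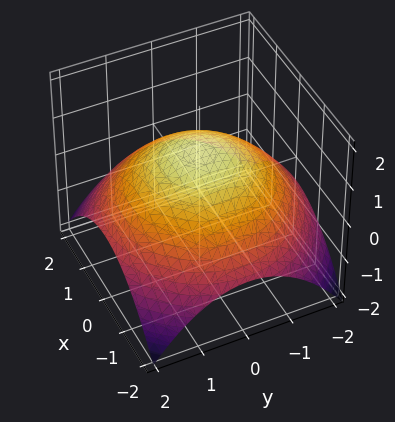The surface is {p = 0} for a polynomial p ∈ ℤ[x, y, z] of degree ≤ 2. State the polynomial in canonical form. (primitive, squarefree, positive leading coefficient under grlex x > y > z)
x^2 + y^2 + 3*z - 3

First, the degree is 2 — no degree-1 surface has this shape.
Then, symmetries: rotational symmetry about the z-axis ⇒ p depends on x, y only through x² + y².
Then, observable constraints: a circular section at z = 0 has radius between 1 and 2; it meets the z-axis at z = 1 (among the integer gridlines).
Finally, putting this together gives p.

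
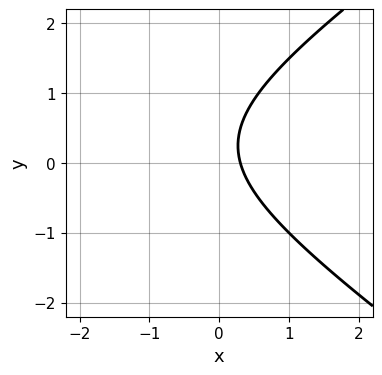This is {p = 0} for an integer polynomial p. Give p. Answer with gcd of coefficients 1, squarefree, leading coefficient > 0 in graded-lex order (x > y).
x^2 - 2*y^2 + 3*x + y - 1

First, the degree is 2 — the shape is more complex than any degree-1 curve.
Next, checking where it meets the axes: the curve avoids every integer y-axis point in the box.
Finally, these observations pin down the coefficients.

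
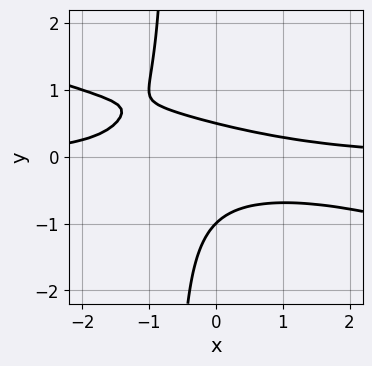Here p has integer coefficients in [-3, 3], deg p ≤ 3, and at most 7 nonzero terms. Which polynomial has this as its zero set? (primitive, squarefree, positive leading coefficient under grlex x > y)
x^2*y + 3*x*y^2 + 2*y^2 + y - 1

The degree is 3 — a generic line meets the curve in up to 3 points.
From the visible intercepts: the curve avoids every integer x-axis point in the box; one y-axis crossing is at y = -1.
Putting this together gives p.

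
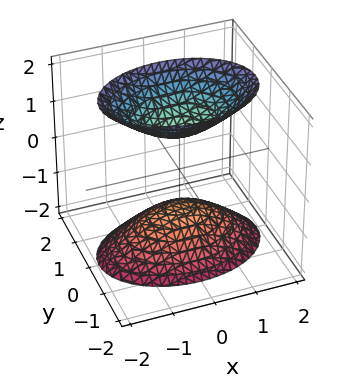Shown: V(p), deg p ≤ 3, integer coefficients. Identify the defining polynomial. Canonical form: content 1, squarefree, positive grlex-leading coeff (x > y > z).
x^2 + 2*y^2 - z^2 + 1

First, there are 2 components. They look like related sheets of one shape, so recover p as a whole.
Then, deg p = 2. Two separate bowl-shaped sheets opening away from each other; a quadric.
Then, symmetries: it's symmetric under y → −y, forcing even powers of y; it's symmetric under x → −x, forcing even powers of x; mirror symmetry z ↦ −z ⇒ only even powers of z.
Next, observable constraints: the surface avoids every integer y-axis point in the box; the z-axis gridline crossings are at z ∈ {-1, 1}; no x-intercept at any integer in the box.
Finally, putting this together gives p.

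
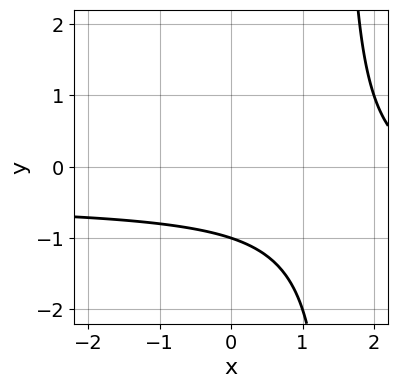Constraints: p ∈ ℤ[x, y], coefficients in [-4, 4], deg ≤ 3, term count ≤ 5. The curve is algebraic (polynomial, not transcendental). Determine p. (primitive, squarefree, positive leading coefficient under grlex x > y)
2*x*y + x - 3*y - 3

1. deg p = 2.
2. Checking where it meets the axes: it misses every integer gridline on the x-axis; it meets the y-axis at y = -1 (among the integer gridlines).
3. Assembling these constraints gives the stated polynomial.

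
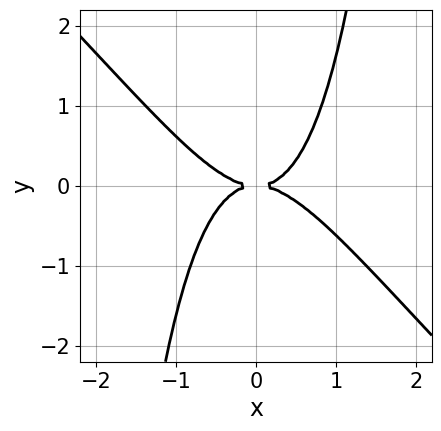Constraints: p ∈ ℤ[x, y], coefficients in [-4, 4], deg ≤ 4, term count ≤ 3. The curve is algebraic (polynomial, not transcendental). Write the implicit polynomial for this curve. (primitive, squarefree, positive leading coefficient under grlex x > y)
x^4 + x^3*y - y^2

First, the degree is 4 — a generic line meets the curve in up to 4 points.
Then, from the visible intercepts: one x-axis crossing is at x = 0; one y-axis crossing is at y = 0.
Finally, these observations pin down the coefficients.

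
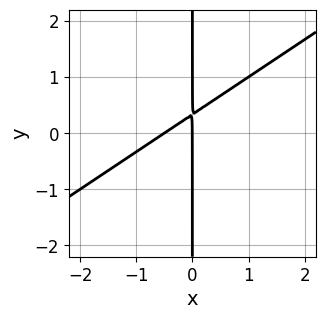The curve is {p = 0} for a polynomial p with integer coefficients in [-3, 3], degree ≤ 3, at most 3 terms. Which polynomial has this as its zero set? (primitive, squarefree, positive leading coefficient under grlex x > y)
2*x^2 - 3*x*y + x

1. The degree is 2 — no degree-1 curve has this shape.
2. From the axis intercepts and sections: the visible y-axis segment lies entirely on the curve; it crosses the x-axis at the gridline x = 0.
3. The integer polynomial consistent with all of this is the stated p.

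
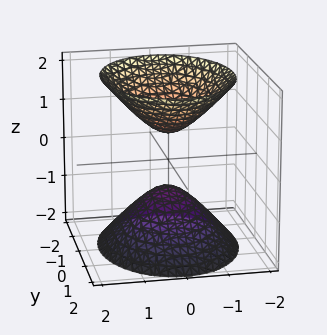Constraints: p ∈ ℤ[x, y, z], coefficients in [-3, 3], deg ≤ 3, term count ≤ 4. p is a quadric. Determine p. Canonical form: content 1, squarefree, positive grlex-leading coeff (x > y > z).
3*x^2 + 2*y^2 - 2*z^2 + 1

The picture has 2 separate pieces.
Degree: two separate bowl-shaped sheets opening away from each other; a quadric, so deg p = 2.
Symmetries: it's symmetric under x → −x, forcing even powers of x; the z ↦ −z reflection is a symmetry, so z appears only in even powers; it's symmetric under y → −y, forcing even powers of y.
Observable constraints: no x-intercept at any integer in the box; it misses every integer gridline on the y-axis.
Putting this together gives p.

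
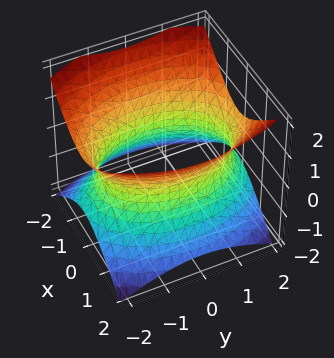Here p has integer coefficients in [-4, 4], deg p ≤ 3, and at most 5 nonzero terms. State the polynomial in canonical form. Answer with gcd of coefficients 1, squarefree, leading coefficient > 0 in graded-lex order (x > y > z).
1. deg p = 2.
2. Symmetries: mirror symmetry x ↦ −x ⇒ only even powers of x; the z ↦ −z reflection is a symmetry, so z appears only in even powers; it's symmetric under y → −y, forcing even powers of y.
3. Reading off the gridlines: the surface avoids every integer z-axis point in the box.
4. Matching integer coefficients to the picture gives p.

2*x^2 + y^2 - 2*z^2 - 3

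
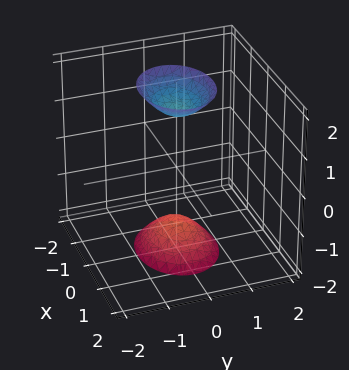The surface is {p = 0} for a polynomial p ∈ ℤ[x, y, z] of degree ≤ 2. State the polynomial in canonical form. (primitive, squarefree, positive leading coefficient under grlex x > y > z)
2*x^2 + 3*y^2 - z^2 + 2

First, I count 2 distinct pieces. They look like related sheets of one shape, so recover p as a whole.
Then, degree: two separate bowl-shaped sheets opening away from each other; a quadric, so deg p = 2.
Then, symmetries: it's symmetric under x → −x, forcing even powers of x; it's symmetric under y → −y, forcing even powers of y; mirror symmetry z ↦ −z ⇒ only even powers of z.
Next, from the axis intercepts and sections: the surface avoids every integer y-axis point in the box; no x-intercept at any integer in the box.
Finally, solving for integer coefficients yields p as stated.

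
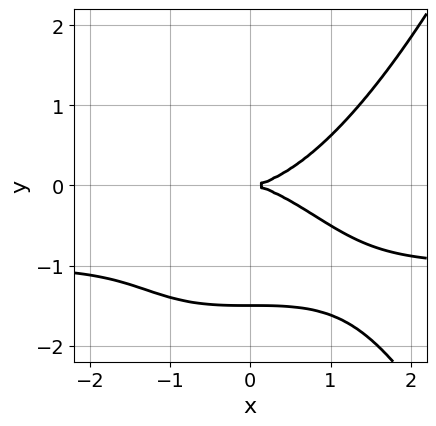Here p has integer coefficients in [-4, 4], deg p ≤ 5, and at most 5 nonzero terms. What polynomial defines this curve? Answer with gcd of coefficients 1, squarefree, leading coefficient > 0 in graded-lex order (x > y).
x^3*y + x^3 - 2*y^3 - 3*y^2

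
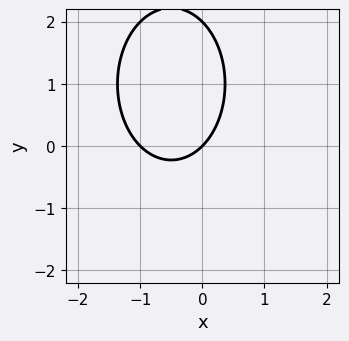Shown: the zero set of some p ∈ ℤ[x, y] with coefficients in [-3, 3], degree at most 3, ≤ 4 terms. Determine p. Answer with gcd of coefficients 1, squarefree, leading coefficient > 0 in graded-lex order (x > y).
2*x^2 + y^2 + 2*x - 2*y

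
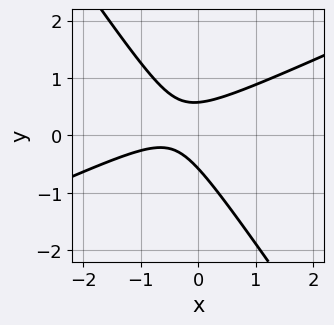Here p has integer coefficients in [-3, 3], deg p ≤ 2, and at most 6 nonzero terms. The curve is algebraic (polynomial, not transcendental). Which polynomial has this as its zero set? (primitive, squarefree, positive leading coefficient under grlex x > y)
2*x^2 - 3*x*y - 3*y^2 + 2*x + 1

(a) The degree is 2 — the shape is more complex than any degree-1 curve.
(b) Checking where it meets the axes: it misses every integer gridline on the x-axis.
(c) Matching integer coefficients to the picture gives p.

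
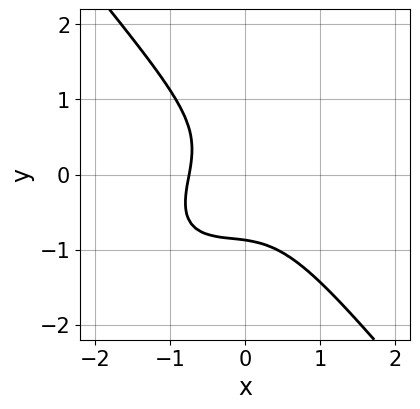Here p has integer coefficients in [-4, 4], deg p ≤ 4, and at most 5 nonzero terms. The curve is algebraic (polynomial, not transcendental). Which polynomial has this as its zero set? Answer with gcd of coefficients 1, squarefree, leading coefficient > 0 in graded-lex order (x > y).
3*x^3 - 2*x^2*y + 3*y^3 + x + 2

(a) Degree: the shape is more complex than any degree-2 curve, so deg p = 3.
(b) Putting this together gives p.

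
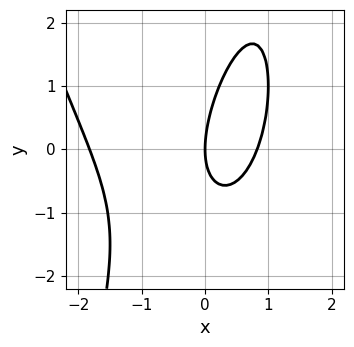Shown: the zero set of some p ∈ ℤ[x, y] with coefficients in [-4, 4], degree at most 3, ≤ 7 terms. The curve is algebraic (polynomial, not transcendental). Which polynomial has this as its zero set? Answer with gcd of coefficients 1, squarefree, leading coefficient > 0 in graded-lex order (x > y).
1. deg p = 3.
2. Against the integer gridlines: it meets the y-axis at y = 0 (among the integer gridlines); one x-axis crossing is at x = 0.
3. These observations pin down the coefficients.

2*x^3 + 2*x^2 - 2*x*y + y^2 - 3*x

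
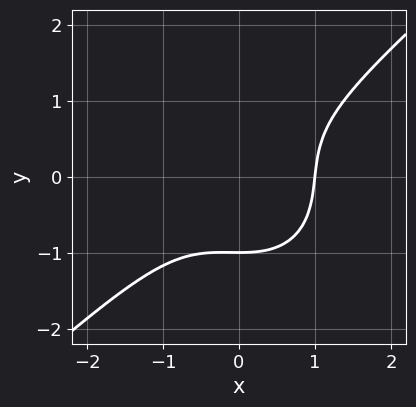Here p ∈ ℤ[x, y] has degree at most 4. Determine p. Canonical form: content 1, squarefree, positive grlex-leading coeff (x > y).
3*x^3 - x^2*y - 3*y^3 - 3

1. The degree is 3 — a generic line meets the curve in up to 3 points.
2. Observable constraints: it crosses the y-axis at the gridline y = -1; it crosses the x-axis at the gridline x = 1.
3. Assembling these constraints gives the stated polynomial.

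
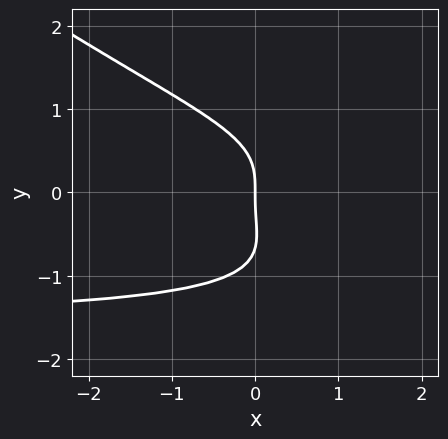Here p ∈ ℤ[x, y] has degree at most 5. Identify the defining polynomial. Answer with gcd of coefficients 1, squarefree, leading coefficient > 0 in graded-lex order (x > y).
The degree is 4 — the shape is more complex than any degree-3 curve.
From the visible intercepts: it crosses the x-axis at the gridline x = 0; one y-axis crossing is at y = 0.
Fitting integer coefficients to these (and the overall shape) gives p.

2*x*y^3 + 3*y^4 + 2*x*y^2 + 2*y^3 + 3*x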